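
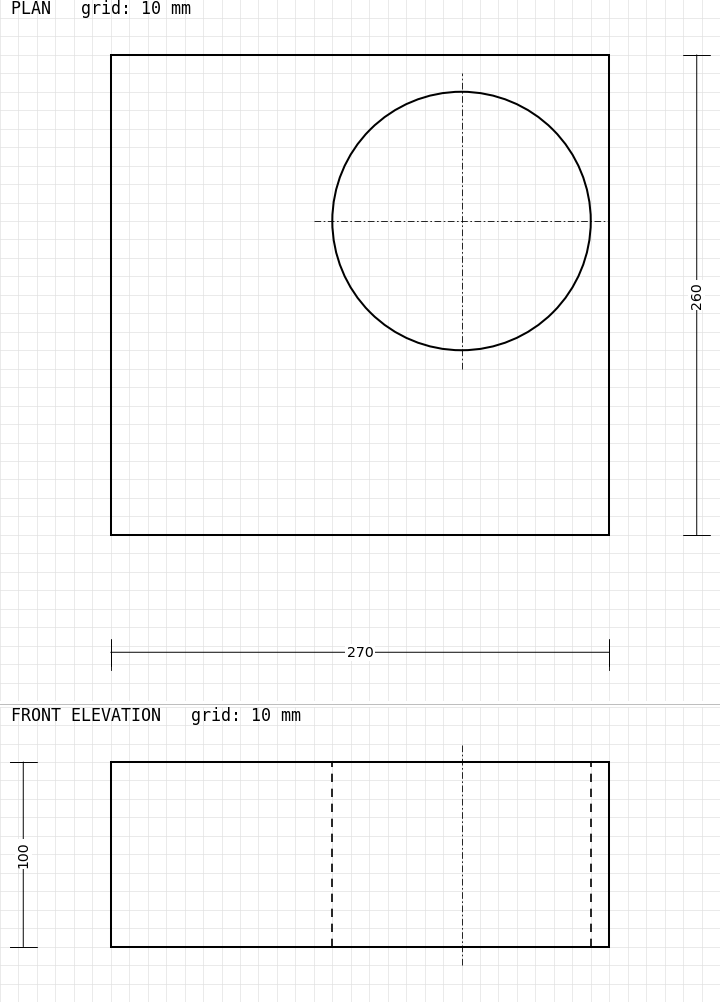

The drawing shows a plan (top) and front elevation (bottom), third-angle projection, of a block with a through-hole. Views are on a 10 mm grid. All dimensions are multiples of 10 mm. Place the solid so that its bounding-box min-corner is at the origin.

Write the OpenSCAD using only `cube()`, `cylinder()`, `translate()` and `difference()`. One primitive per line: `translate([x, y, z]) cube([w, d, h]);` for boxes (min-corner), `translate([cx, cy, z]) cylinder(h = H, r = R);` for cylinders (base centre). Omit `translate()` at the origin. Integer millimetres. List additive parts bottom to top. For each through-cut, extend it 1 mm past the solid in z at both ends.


difference() {
  cube([270, 260, 100]);
  translate([190, 170, -1]) cylinder(h = 102, r = 70);
}


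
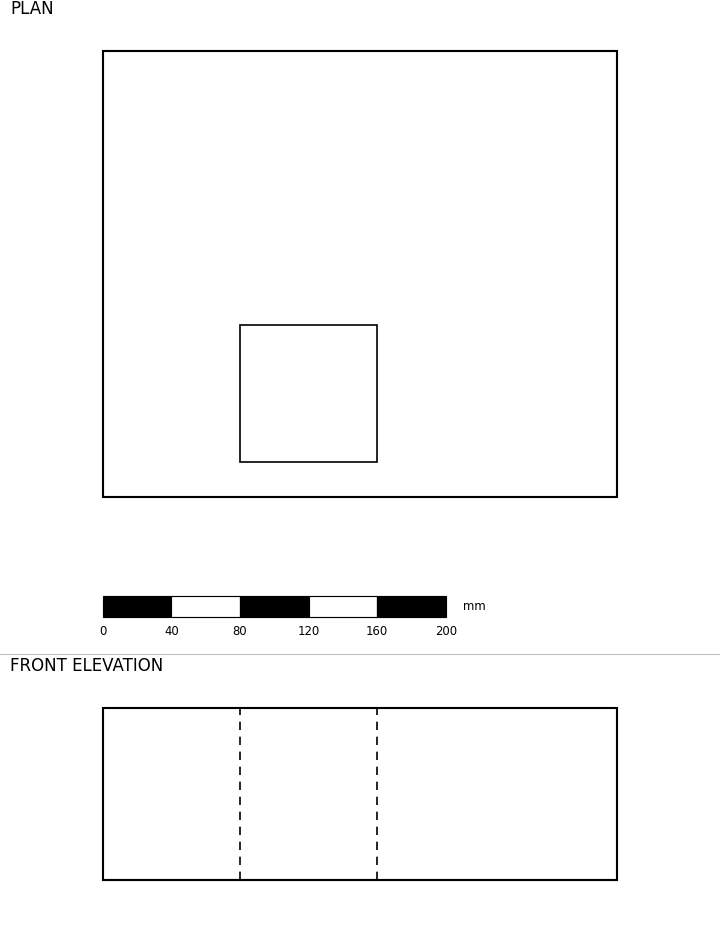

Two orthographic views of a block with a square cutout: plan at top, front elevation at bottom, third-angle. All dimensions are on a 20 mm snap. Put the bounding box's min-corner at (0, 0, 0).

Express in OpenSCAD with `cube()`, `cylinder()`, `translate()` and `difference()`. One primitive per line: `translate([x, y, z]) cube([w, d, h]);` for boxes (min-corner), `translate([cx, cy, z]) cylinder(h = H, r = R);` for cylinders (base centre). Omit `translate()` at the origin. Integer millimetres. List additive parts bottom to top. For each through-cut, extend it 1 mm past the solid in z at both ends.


difference() {
  cube([300, 260, 100]);
  translate([80, 20, -1]) cube([80, 80, 102]);
}


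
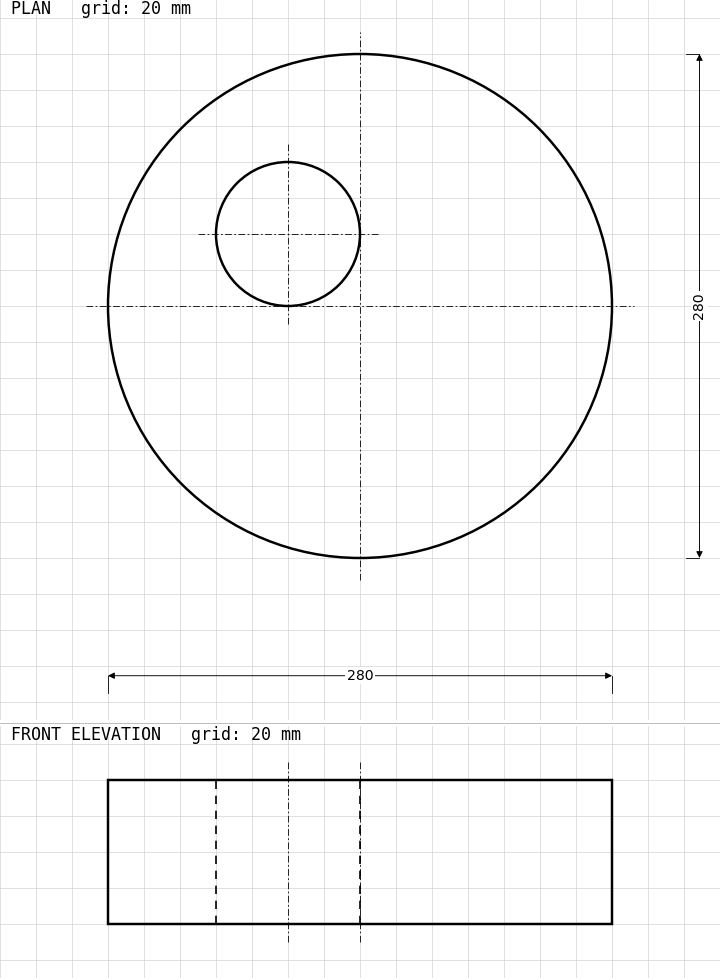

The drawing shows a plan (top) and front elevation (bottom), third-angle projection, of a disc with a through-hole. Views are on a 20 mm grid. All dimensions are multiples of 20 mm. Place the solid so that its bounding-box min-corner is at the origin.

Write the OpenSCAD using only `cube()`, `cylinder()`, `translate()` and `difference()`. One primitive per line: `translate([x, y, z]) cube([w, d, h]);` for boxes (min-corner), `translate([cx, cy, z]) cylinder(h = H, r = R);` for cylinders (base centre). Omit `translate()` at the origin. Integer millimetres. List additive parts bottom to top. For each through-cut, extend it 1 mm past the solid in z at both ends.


difference() {
  translate([140, 140, 0]) cylinder(h = 80, r = 140);
  translate([100, 180, -1]) cylinder(h = 82, r = 40);
}


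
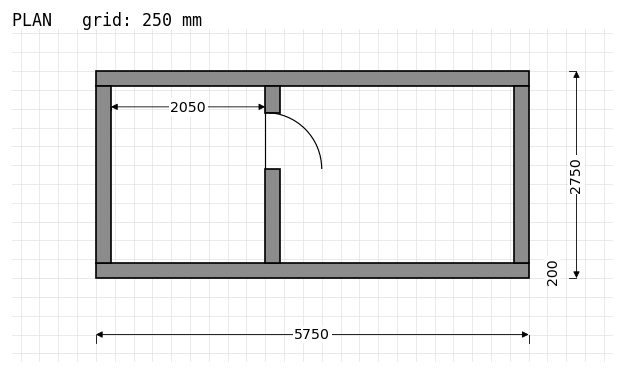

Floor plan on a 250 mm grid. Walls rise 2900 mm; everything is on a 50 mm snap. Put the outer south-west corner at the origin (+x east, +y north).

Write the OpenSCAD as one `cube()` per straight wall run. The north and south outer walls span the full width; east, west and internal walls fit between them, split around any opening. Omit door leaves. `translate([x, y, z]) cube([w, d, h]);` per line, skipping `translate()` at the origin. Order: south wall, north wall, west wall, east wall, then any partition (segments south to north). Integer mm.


cube([5750, 200, 2900]);
translate([0, 2550, 0]) cube([5750, 200, 2900]);
translate([0, 200, 0]) cube([200, 2350, 2900]);
translate([5550, 200, 0]) cube([200, 2350, 2900]);
translate([2250, 200, 0]) cube([200, 1250, 2900]);
translate([2250, 2200, 0]) cube([200, 350, 2900]);


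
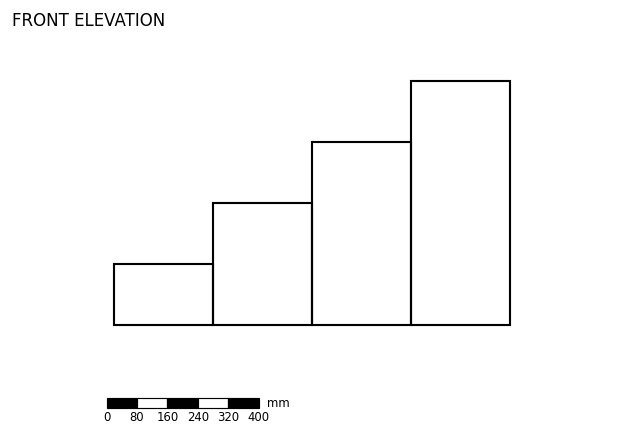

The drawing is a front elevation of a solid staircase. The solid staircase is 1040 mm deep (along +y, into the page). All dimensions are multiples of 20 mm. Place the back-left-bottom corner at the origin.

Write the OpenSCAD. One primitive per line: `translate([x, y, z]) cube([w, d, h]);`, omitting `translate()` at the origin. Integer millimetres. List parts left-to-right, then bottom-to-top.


cube([260, 1040, 160]);
translate([260, 0, 0]) cube([260, 1040, 320]);
translate([520, 0, 0]) cube([260, 1040, 480]);
translate([780, 0, 0]) cube([260, 1040, 640]);


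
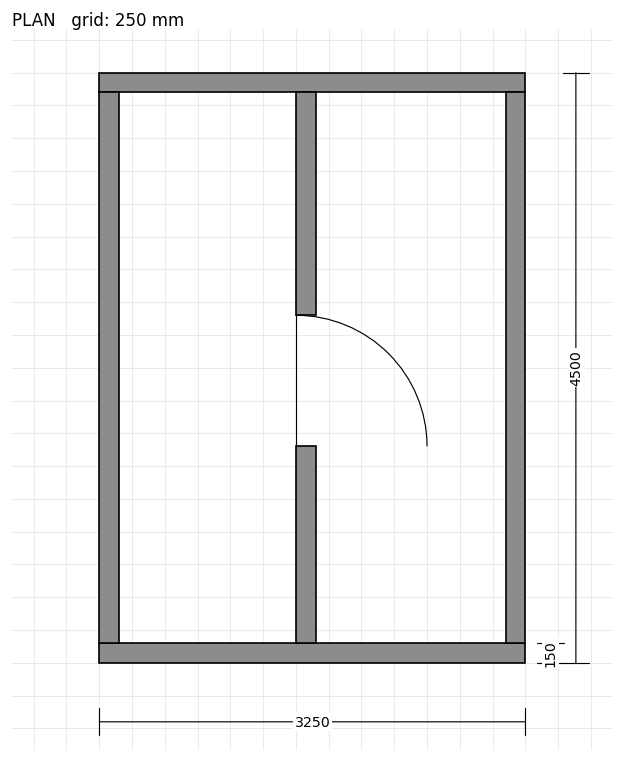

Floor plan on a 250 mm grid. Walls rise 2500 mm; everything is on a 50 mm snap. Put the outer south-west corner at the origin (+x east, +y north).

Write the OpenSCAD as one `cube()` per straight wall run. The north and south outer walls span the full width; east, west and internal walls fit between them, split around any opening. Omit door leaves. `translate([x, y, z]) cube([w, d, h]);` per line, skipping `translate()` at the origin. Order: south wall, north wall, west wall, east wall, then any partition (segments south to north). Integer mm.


cube([3250, 150, 2500]);
translate([0, 4350, 0]) cube([3250, 150, 2500]);
translate([0, 150, 0]) cube([150, 4200, 2500]);
translate([3100, 150, 0]) cube([150, 4200, 2500]);
translate([1500, 150, 0]) cube([150, 1500, 2500]);
translate([1500, 2650, 0]) cube([150, 1700, 2500]);


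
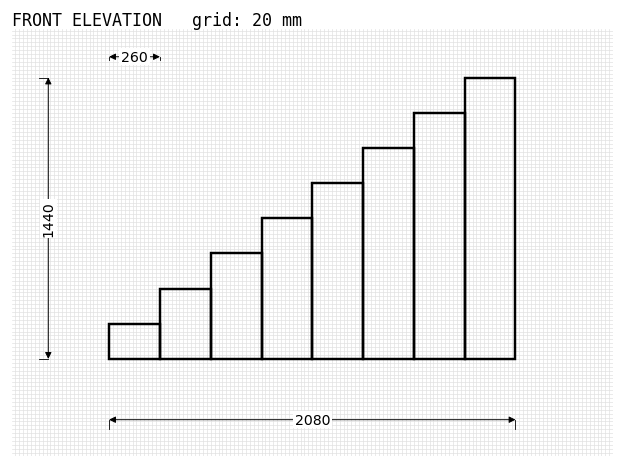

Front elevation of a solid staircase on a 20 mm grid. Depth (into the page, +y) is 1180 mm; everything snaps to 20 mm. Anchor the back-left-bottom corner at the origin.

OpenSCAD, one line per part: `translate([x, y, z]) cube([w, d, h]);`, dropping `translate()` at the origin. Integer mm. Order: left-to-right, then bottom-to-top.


cube([260, 1180, 180]);
translate([260, 0, 0]) cube([260, 1180, 360]);
translate([520, 0, 0]) cube([260, 1180, 540]);
translate([780, 0, 0]) cube([260, 1180, 720]);
translate([1040, 0, 0]) cube([260, 1180, 900]);
translate([1300, 0, 0]) cube([260, 1180, 1080]);
translate([1560, 0, 0]) cube([260, 1180, 1260]);
translate([1820, 0, 0]) cube([260, 1180, 1440]);


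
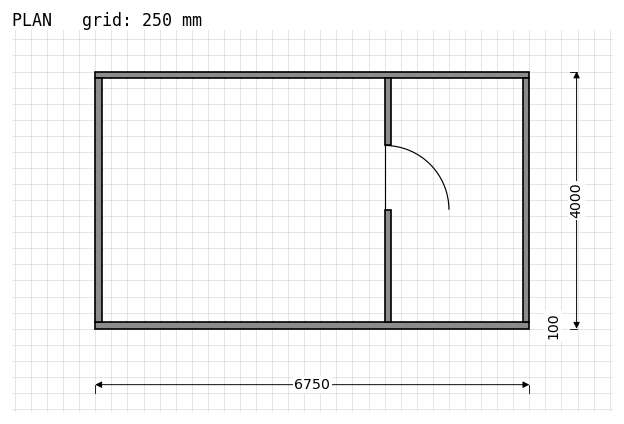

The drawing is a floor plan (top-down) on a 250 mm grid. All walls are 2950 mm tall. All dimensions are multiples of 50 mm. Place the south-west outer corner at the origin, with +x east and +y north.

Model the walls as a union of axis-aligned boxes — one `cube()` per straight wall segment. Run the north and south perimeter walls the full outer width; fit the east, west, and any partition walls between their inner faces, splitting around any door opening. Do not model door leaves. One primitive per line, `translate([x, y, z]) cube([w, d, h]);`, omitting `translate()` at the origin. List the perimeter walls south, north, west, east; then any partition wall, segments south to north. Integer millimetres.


cube([6750, 100, 2950]);
translate([0, 3900, 0]) cube([6750, 100, 2950]);
translate([0, 100, 0]) cube([100, 3800, 2950]);
translate([6650, 100, 0]) cube([100, 3800, 2950]);
translate([4500, 100, 0]) cube([100, 1750, 2950]);
translate([4500, 2850, 0]) cube([100, 1050, 2950]);


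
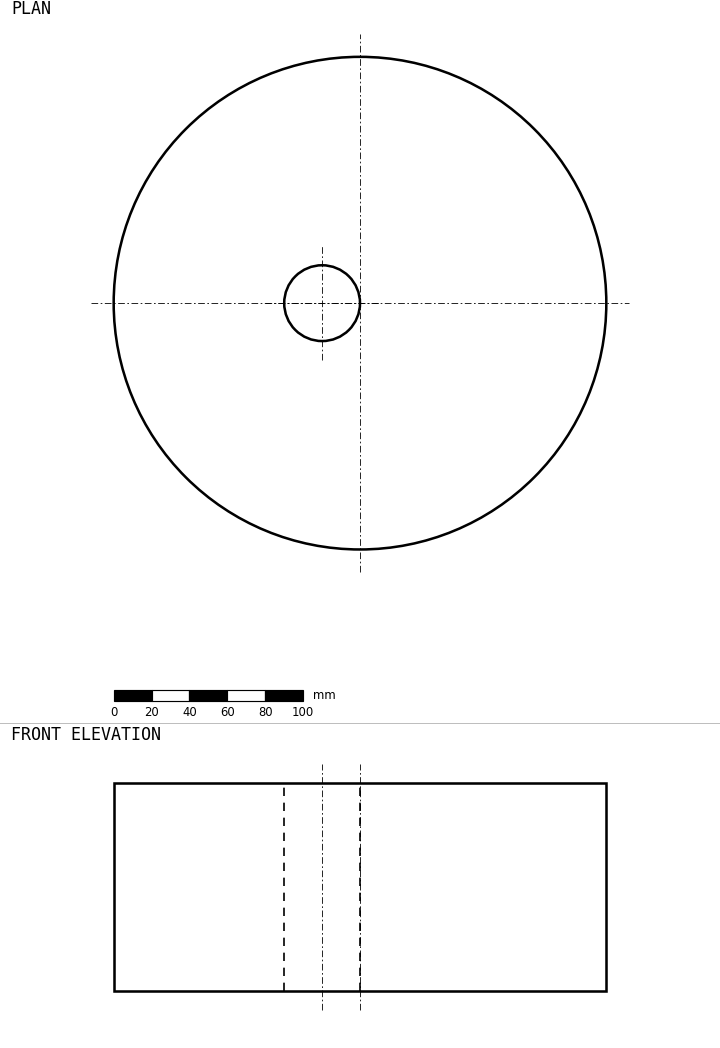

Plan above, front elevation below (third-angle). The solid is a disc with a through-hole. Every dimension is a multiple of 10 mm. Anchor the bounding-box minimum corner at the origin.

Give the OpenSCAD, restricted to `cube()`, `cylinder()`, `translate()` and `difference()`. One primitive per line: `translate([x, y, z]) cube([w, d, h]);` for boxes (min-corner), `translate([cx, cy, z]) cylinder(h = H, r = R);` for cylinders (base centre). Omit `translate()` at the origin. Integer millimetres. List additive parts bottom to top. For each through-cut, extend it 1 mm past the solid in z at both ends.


difference() {
  translate([130, 130, 0]) cylinder(h = 110, r = 130);
  translate([110, 130, -1]) cylinder(h = 112, r = 20);
}


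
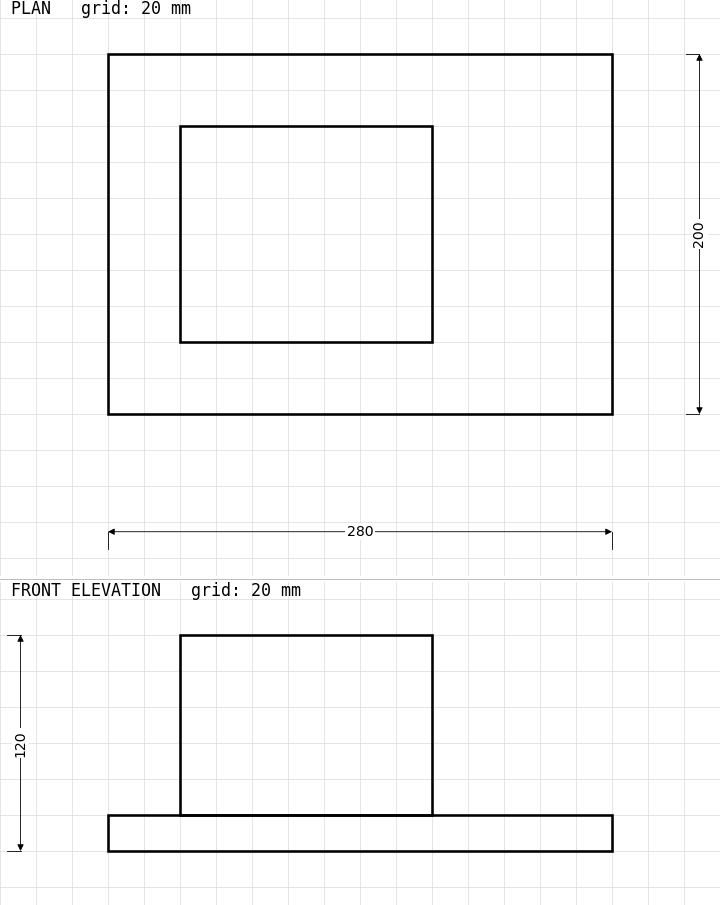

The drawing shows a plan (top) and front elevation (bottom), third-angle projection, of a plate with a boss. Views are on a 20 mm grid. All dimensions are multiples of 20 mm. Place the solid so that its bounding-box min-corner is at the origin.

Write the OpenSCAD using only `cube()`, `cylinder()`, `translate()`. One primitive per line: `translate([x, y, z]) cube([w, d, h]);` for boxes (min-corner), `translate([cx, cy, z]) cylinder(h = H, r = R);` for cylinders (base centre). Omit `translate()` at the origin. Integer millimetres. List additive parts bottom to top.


cube([280, 200, 20]);
translate([40, 40, 20]) cube([140, 120, 100]);


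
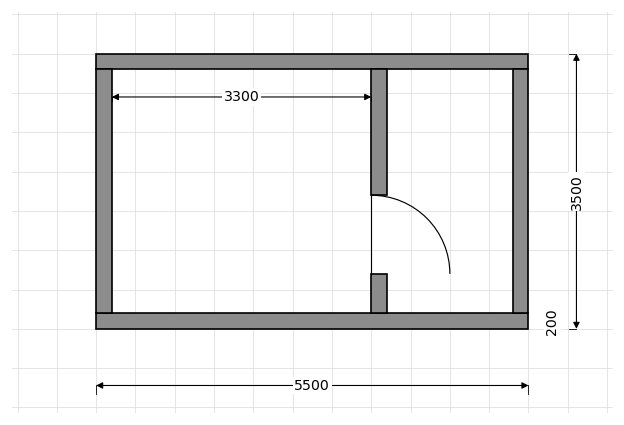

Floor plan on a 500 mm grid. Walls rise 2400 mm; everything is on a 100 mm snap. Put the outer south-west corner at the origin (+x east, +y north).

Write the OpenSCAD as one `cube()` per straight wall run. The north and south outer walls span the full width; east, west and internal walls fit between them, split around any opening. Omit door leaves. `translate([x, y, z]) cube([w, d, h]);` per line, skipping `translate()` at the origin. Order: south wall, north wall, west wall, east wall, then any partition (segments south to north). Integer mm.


cube([5500, 200, 2400]);
translate([0, 3300, 0]) cube([5500, 200, 2400]);
translate([0, 200, 0]) cube([200, 3100, 2400]);
translate([5300, 200, 0]) cube([200, 3100, 2400]);
translate([3500, 200, 0]) cube([200, 500, 2400]);
translate([3500, 1700, 0]) cube([200, 1600, 2400]);


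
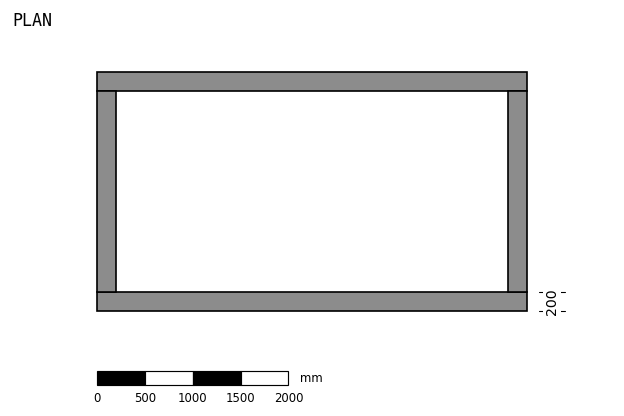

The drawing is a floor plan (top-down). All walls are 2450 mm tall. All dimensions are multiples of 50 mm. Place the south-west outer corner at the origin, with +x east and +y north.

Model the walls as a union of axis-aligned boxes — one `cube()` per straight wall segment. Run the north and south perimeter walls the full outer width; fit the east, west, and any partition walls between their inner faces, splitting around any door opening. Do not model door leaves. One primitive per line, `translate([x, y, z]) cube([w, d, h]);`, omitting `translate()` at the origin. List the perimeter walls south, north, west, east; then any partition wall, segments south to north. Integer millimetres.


cube([4500, 200, 2450]);
translate([0, 2300, 0]) cube([4500, 200, 2450]);
translate([0, 200, 0]) cube([200, 2100, 2450]);
translate([4300, 200, 0]) cube([200, 2100, 2450]);


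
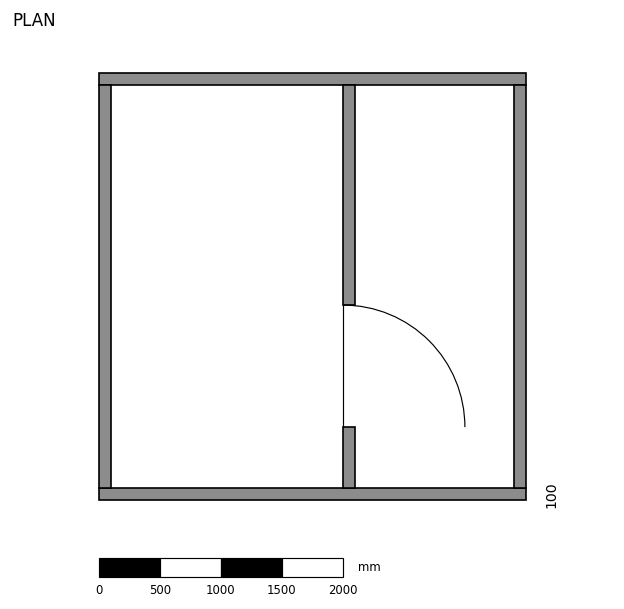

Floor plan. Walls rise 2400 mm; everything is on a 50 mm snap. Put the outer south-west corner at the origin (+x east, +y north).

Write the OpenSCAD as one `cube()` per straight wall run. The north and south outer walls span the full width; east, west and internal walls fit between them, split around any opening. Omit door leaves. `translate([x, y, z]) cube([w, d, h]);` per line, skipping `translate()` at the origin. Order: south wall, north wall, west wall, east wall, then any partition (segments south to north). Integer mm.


cube([3500, 100, 2400]);
translate([0, 3400, 0]) cube([3500, 100, 2400]);
translate([0, 100, 0]) cube([100, 3300, 2400]);
translate([3400, 100, 0]) cube([100, 3300, 2400]);
translate([2000, 100, 0]) cube([100, 500, 2400]);
translate([2000, 1600, 0]) cube([100, 1800, 2400]);


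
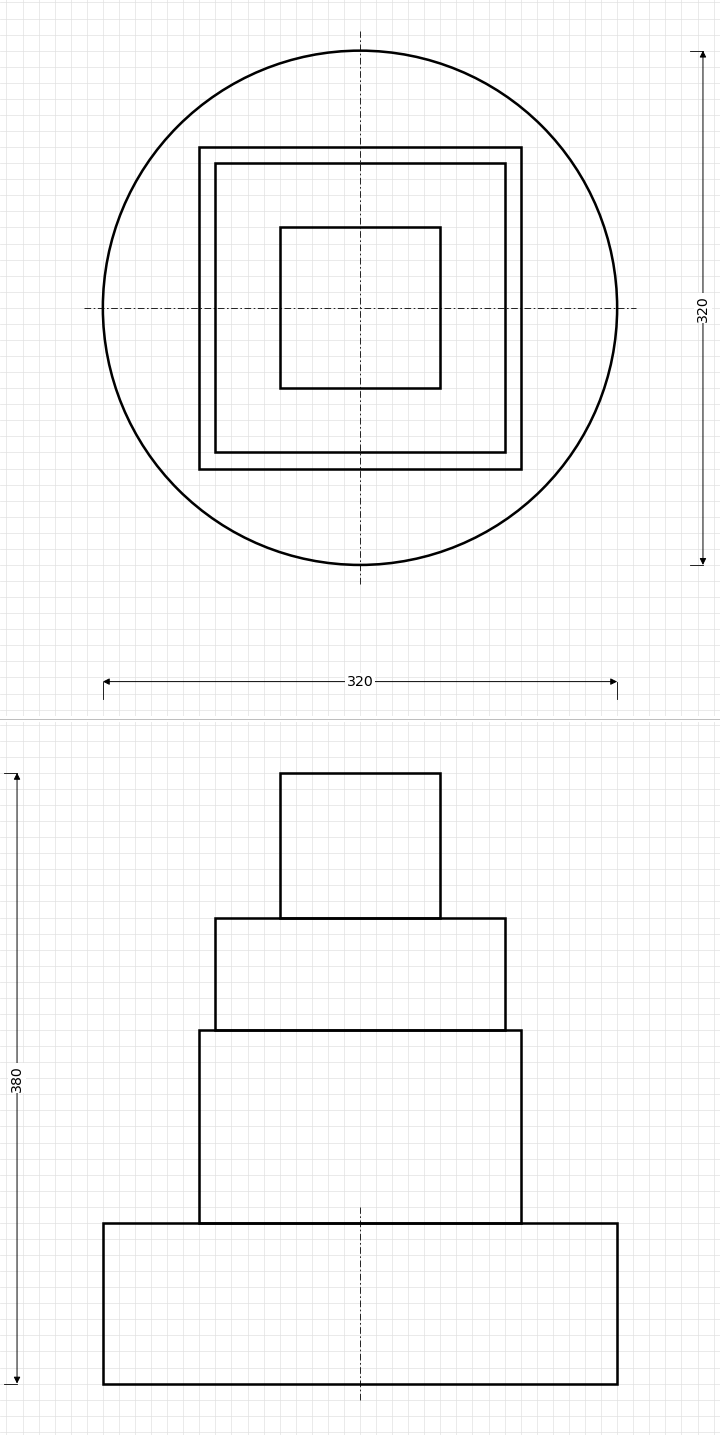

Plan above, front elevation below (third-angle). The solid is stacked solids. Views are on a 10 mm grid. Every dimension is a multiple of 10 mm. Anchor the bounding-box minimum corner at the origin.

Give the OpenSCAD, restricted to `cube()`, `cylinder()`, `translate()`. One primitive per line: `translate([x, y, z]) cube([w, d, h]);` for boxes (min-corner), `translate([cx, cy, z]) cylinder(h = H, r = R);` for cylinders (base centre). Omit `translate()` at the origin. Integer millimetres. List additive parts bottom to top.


translate([160, 160, 0]) cylinder(h = 100, r = 160);
translate([60, 60, 100]) cube([200, 200, 120]);
translate([70, 70, 220]) cube([180, 180, 70]);
translate([110, 110, 290]) cube([100, 100, 90]);


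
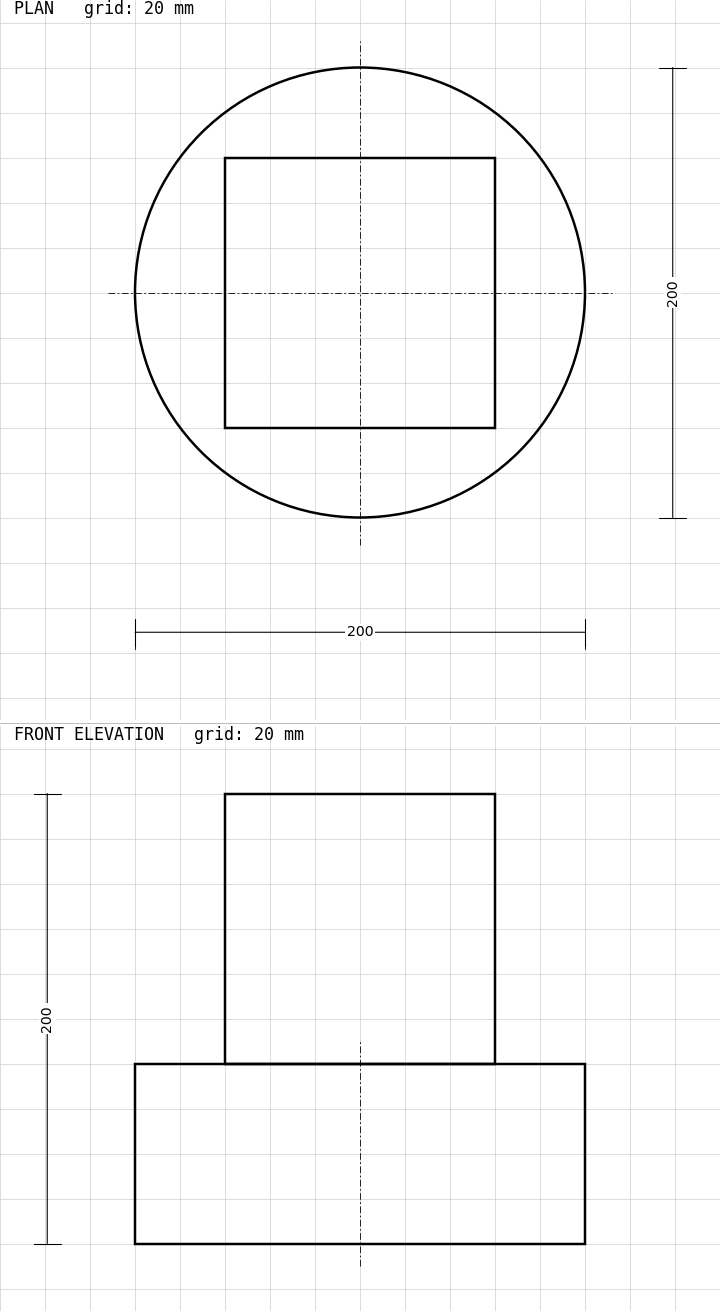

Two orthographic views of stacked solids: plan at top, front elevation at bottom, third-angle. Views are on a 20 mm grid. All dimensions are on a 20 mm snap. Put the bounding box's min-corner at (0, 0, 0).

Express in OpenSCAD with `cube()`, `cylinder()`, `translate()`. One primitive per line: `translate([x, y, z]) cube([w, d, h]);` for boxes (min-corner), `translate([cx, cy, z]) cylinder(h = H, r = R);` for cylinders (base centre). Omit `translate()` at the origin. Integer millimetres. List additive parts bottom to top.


translate([100, 100, 0]) cylinder(h = 80, r = 100);
translate([40, 40, 80]) cube([120, 120, 120]);


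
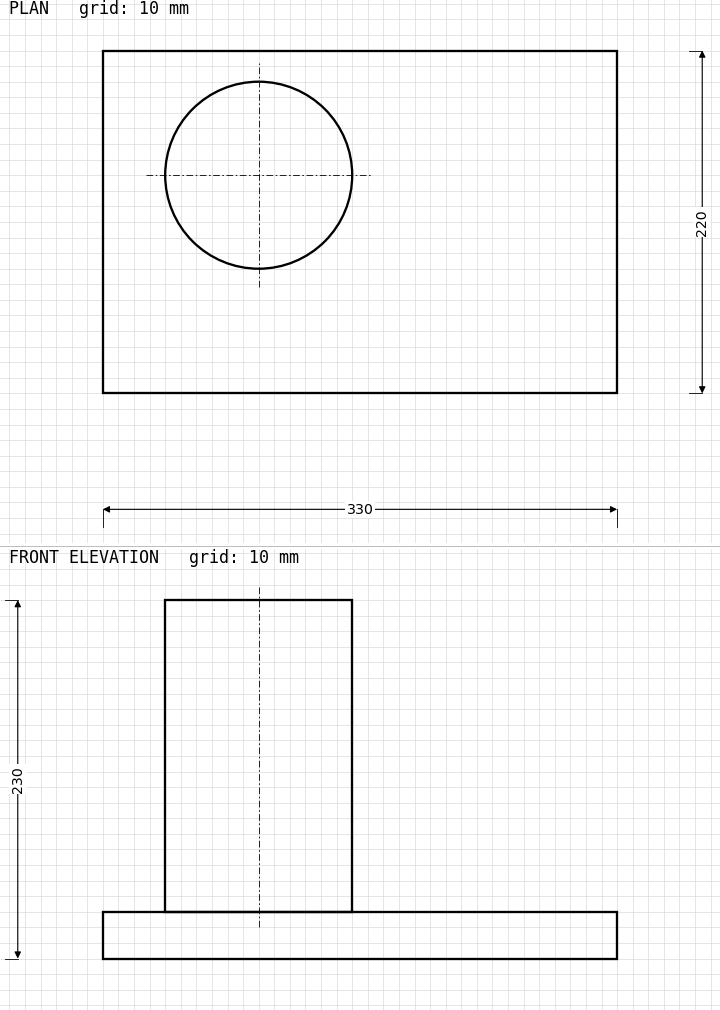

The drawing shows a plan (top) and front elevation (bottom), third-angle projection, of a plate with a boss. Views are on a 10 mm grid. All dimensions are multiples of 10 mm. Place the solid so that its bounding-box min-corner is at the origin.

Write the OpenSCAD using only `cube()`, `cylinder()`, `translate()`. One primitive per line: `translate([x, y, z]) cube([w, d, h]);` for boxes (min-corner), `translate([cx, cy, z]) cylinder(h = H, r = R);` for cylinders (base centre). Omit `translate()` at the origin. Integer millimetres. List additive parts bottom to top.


cube([330, 220, 30]);
translate([100, 140, 30]) cylinder(h = 200, r = 60);


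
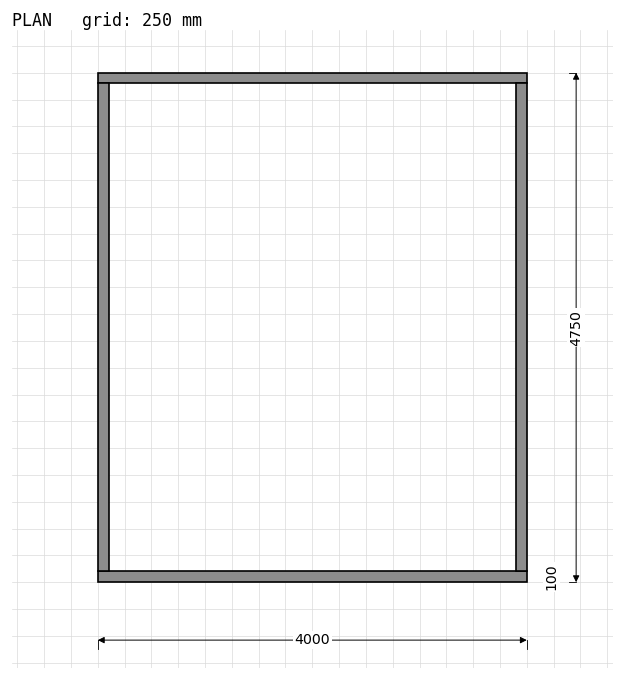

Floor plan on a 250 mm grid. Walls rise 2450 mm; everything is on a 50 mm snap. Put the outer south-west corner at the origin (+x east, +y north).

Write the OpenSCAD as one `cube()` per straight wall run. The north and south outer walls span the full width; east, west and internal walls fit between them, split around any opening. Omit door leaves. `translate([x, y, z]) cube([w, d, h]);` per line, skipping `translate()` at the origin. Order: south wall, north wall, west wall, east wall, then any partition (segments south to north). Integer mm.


cube([4000, 100, 2450]);
translate([0, 4650, 0]) cube([4000, 100, 2450]);
translate([0, 100, 0]) cube([100, 4550, 2450]);
translate([3900, 100, 0]) cube([100, 4550, 2450]);


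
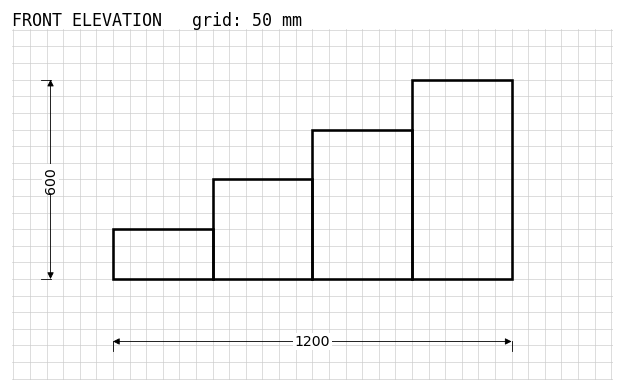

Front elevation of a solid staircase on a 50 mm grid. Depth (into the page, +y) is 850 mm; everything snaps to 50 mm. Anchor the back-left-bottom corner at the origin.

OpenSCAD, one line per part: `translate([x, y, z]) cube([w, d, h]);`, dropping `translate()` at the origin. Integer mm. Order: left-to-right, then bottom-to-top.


cube([300, 850, 150]);
translate([300, 0, 0]) cube([300, 850, 300]);
translate([600, 0, 0]) cube([300, 850, 450]);
translate([900, 0, 0]) cube([300, 850, 600]);


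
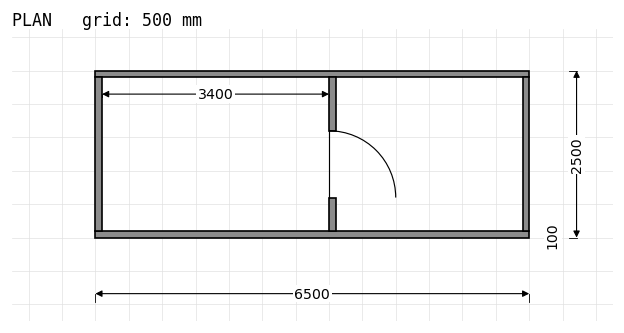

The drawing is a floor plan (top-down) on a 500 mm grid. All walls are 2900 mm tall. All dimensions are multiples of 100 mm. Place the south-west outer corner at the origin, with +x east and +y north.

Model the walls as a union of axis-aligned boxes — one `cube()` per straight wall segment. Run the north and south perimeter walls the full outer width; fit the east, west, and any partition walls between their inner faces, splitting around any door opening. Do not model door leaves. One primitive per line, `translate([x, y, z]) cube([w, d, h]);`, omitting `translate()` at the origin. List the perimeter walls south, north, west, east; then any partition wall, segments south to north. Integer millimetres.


cube([6500, 100, 2900]);
translate([0, 2400, 0]) cube([6500, 100, 2900]);
translate([0, 100, 0]) cube([100, 2300, 2900]);
translate([6400, 100, 0]) cube([100, 2300, 2900]);
translate([3500, 100, 0]) cube([100, 500, 2900]);
translate([3500, 1600, 0]) cube([100, 800, 2900]);


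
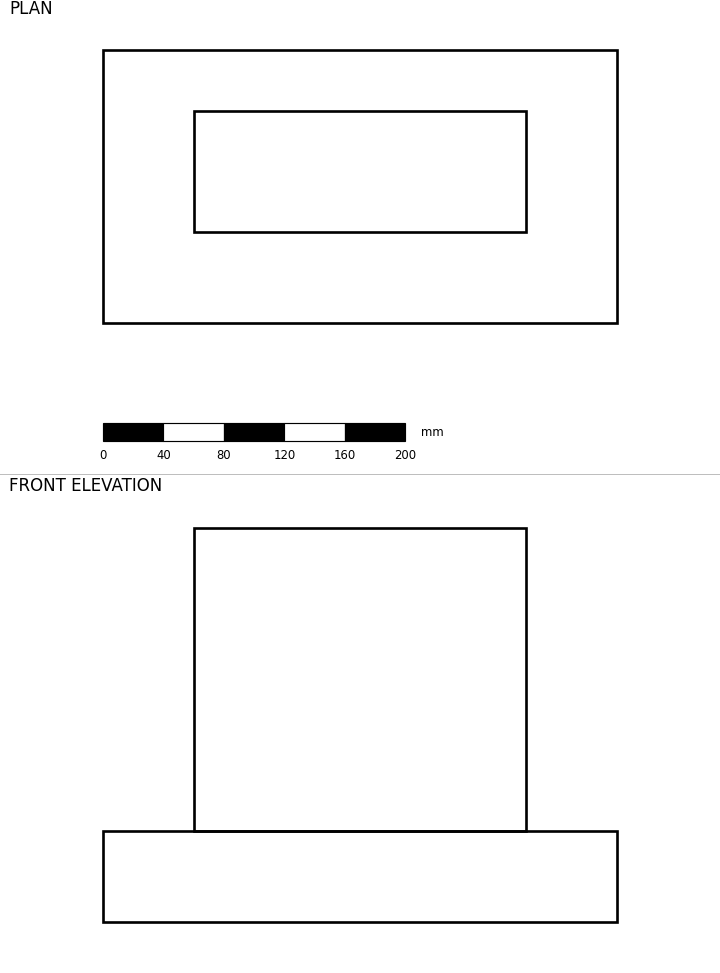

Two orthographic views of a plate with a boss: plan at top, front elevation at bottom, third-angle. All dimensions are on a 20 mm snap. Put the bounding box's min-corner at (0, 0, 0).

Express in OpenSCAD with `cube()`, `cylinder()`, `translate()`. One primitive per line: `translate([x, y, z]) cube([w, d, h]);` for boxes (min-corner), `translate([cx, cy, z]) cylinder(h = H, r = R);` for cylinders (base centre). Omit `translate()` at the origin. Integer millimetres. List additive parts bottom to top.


cube([340, 180, 60]);
translate([60, 60, 60]) cube([220, 80, 200]);


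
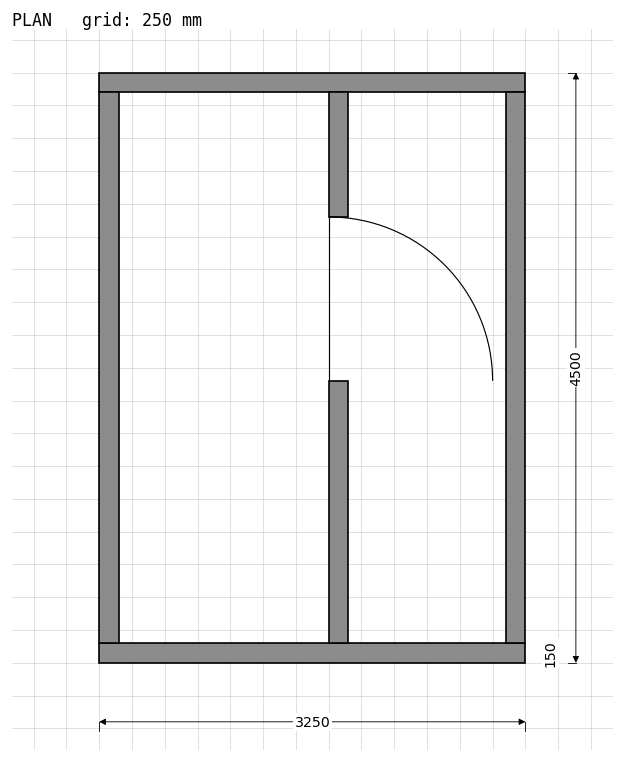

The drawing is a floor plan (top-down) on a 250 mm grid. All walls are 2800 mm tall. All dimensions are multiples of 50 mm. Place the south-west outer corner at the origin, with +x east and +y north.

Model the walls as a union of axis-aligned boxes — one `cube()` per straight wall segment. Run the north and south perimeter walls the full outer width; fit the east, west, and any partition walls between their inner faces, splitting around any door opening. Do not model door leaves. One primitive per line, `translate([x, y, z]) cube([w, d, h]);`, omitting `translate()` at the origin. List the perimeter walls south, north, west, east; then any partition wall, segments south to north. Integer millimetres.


cube([3250, 150, 2800]);
translate([0, 4350, 0]) cube([3250, 150, 2800]);
translate([0, 150, 0]) cube([150, 4200, 2800]);
translate([3100, 150, 0]) cube([150, 4200, 2800]);
translate([1750, 150, 0]) cube([150, 2000, 2800]);
translate([1750, 3400, 0]) cube([150, 950, 2800]);


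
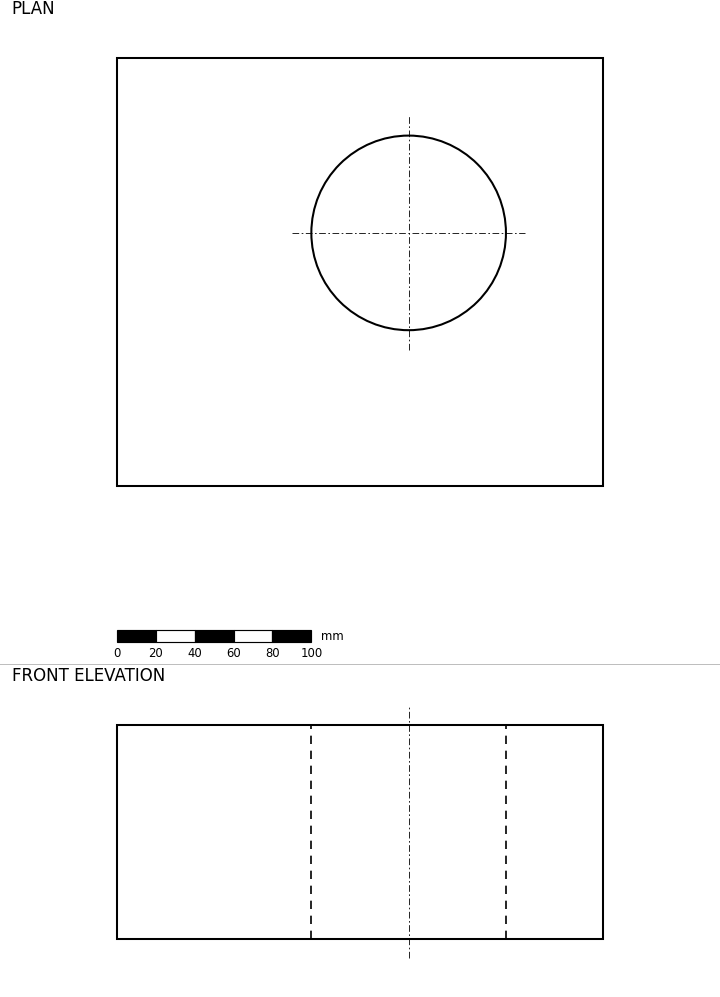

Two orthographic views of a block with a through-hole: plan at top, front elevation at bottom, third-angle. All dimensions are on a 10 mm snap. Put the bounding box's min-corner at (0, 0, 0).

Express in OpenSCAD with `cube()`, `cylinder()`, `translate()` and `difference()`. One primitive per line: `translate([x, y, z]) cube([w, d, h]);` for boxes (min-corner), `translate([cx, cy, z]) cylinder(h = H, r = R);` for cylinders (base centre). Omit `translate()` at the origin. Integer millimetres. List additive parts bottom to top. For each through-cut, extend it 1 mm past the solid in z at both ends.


difference() {
  cube([250, 220, 110]);
  translate([150, 130, -1]) cylinder(h = 112, r = 50);
}


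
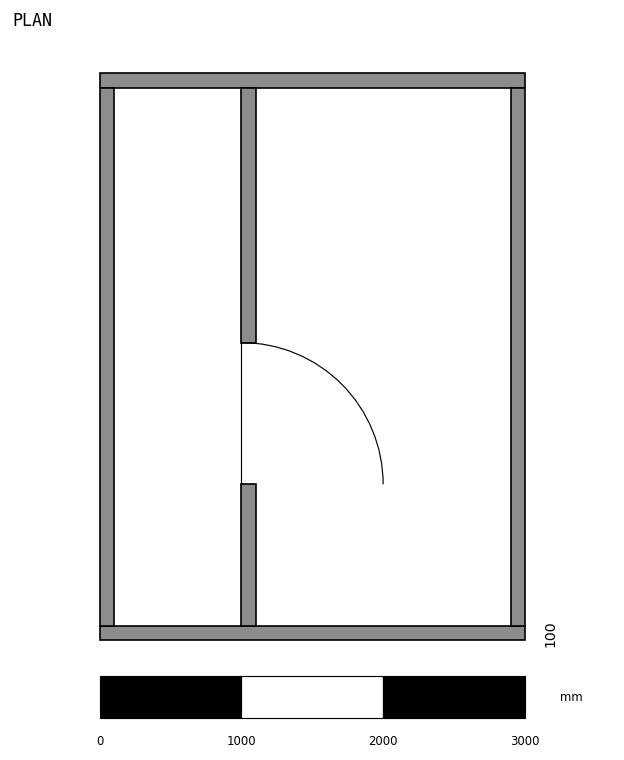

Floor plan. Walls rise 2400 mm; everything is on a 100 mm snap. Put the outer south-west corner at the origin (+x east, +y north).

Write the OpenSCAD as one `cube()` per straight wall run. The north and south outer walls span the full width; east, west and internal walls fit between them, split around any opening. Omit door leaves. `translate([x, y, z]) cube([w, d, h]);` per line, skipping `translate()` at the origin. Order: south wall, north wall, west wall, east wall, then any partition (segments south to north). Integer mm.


cube([3000, 100, 2400]);
translate([0, 3900, 0]) cube([3000, 100, 2400]);
translate([0, 100, 0]) cube([100, 3800, 2400]);
translate([2900, 100, 0]) cube([100, 3800, 2400]);
translate([1000, 100, 0]) cube([100, 1000, 2400]);
translate([1000, 2100, 0]) cube([100, 1800, 2400]);


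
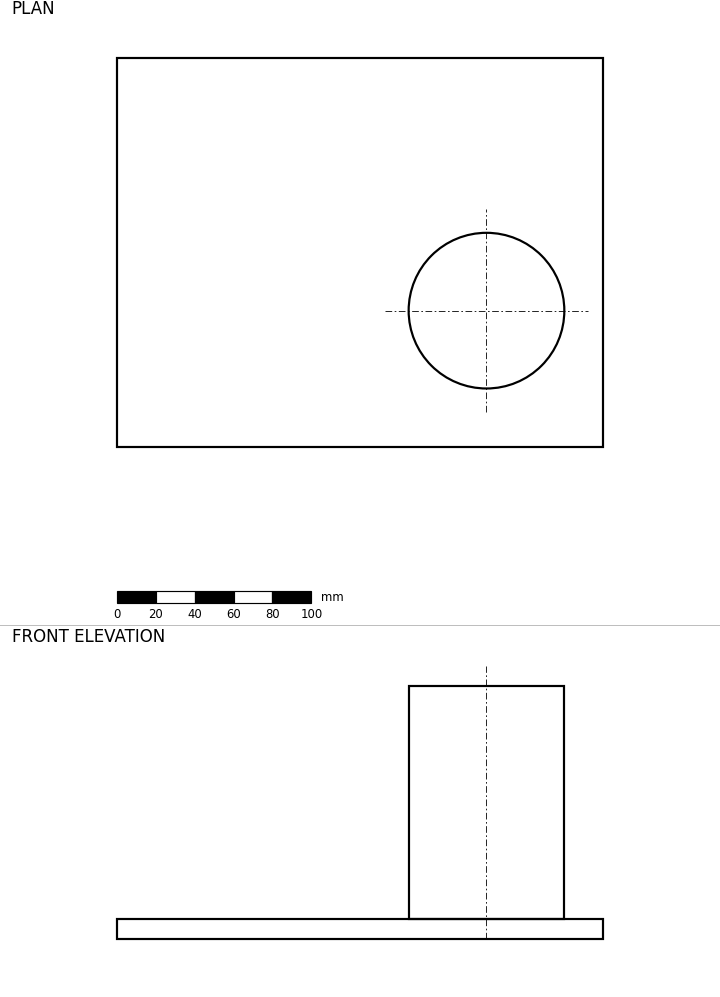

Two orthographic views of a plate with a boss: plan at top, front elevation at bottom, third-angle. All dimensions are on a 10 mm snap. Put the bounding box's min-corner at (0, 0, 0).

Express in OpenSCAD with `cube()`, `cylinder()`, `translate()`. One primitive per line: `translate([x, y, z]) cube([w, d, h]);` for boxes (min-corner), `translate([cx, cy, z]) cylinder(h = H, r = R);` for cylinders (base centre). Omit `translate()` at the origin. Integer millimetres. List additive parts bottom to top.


cube([250, 200, 10]);
translate([190, 70, 10]) cylinder(h = 120, r = 40);


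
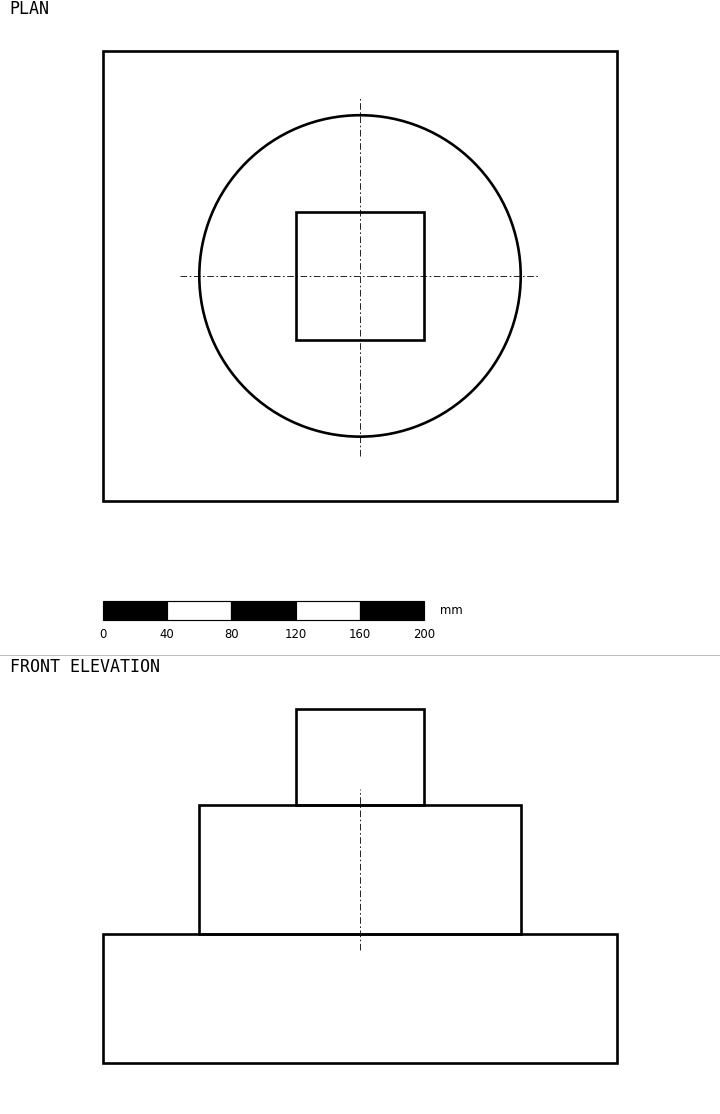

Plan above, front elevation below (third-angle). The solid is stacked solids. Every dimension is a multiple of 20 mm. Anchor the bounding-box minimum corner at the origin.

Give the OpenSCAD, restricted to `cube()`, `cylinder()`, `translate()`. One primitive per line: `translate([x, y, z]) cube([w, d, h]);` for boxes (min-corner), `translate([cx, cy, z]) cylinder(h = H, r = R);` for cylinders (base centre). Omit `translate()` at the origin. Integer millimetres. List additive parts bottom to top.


cube([320, 280, 80]);
translate([160, 140, 80]) cylinder(h = 80, r = 100);
translate([120, 100, 160]) cube([80, 80, 60]);


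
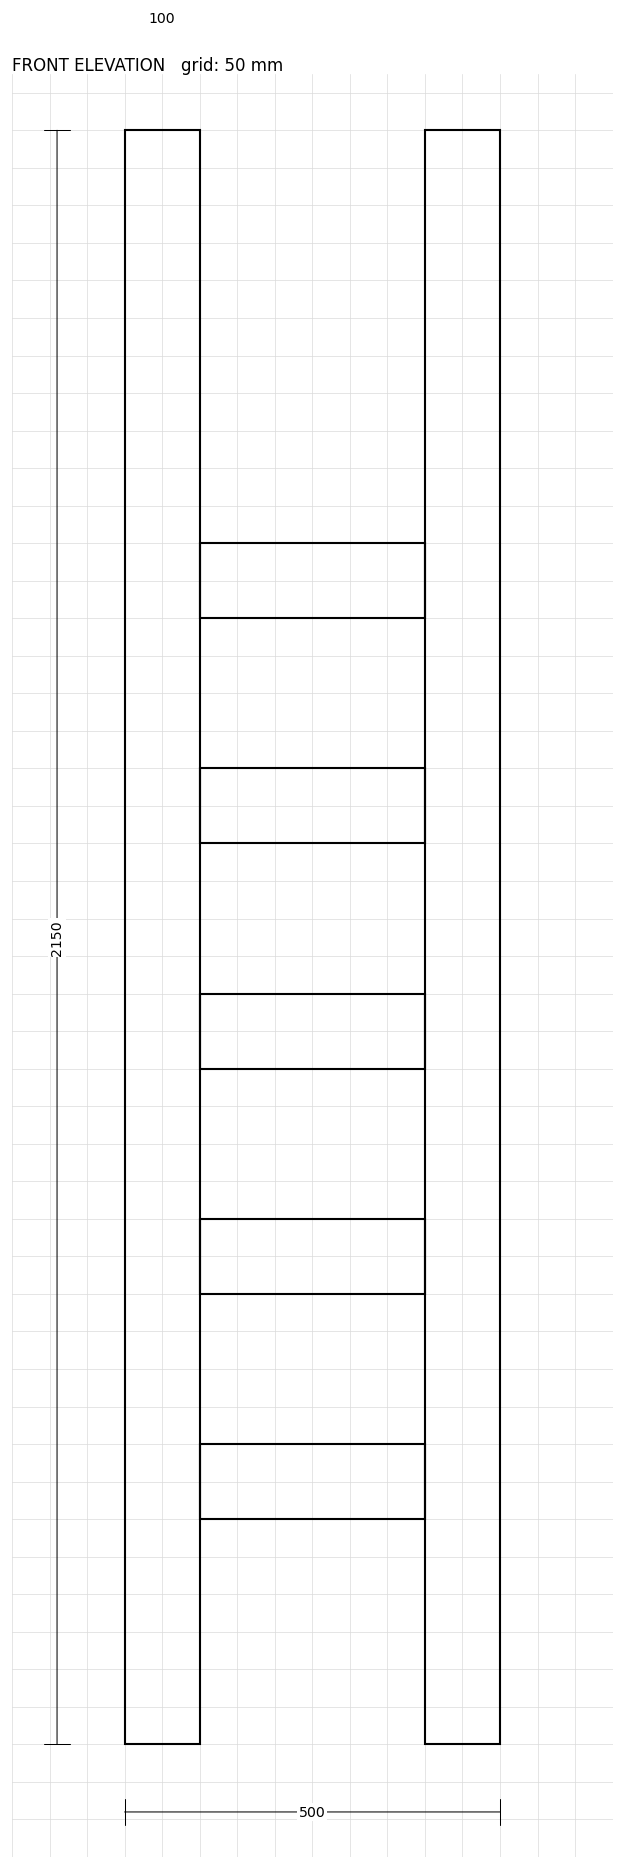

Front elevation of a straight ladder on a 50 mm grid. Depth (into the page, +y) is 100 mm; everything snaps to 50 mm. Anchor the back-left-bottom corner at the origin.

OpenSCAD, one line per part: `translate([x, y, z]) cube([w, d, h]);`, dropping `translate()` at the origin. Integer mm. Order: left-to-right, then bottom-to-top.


cube([100, 100, 2150]);
translate([100, 0, 300]) cube([300, 100, 100]);
translate([100, 0, 600]) cube([300, 100, 100]);
translate([100, 0, 900]) cube([300, 100, 100]);
translate([100, 0, 1200]) cube([300, 100, 100]);
translate([100, 0, 1500]) cube([300, 100, 100]);
translate([400, 0, 0]) cube([100, 100, 2150]);


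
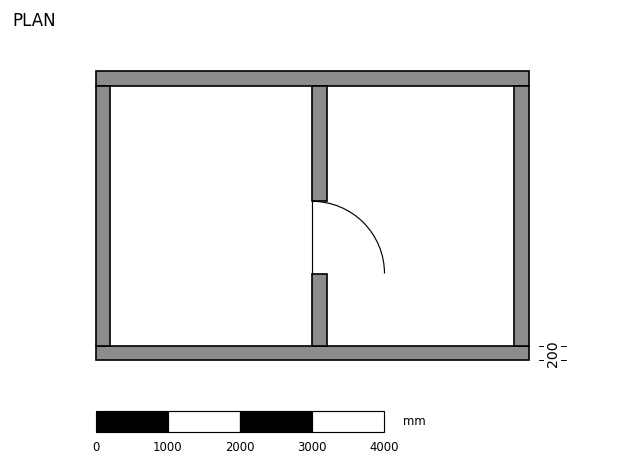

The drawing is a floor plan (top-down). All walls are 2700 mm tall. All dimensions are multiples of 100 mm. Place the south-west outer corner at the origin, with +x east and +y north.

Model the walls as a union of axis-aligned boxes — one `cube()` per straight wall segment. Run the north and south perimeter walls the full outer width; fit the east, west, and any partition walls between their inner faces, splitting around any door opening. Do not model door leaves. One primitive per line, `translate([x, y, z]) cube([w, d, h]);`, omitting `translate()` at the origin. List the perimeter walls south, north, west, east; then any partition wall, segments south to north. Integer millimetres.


cube([6000, 200, 2700]);
translate([0, 3800, 0]) cube([6000, 200, 2700]);
translate([0, 200, 0]) cube([200, 3600, 2700]);
translate([5800, 200, 0]) cube([200, 3600, 2700]);
translate([3000, 200, 0]) cube([200, 1000, 2700]);
translate([3000, 2200, 0]) cube([200, 1600, 2700]);


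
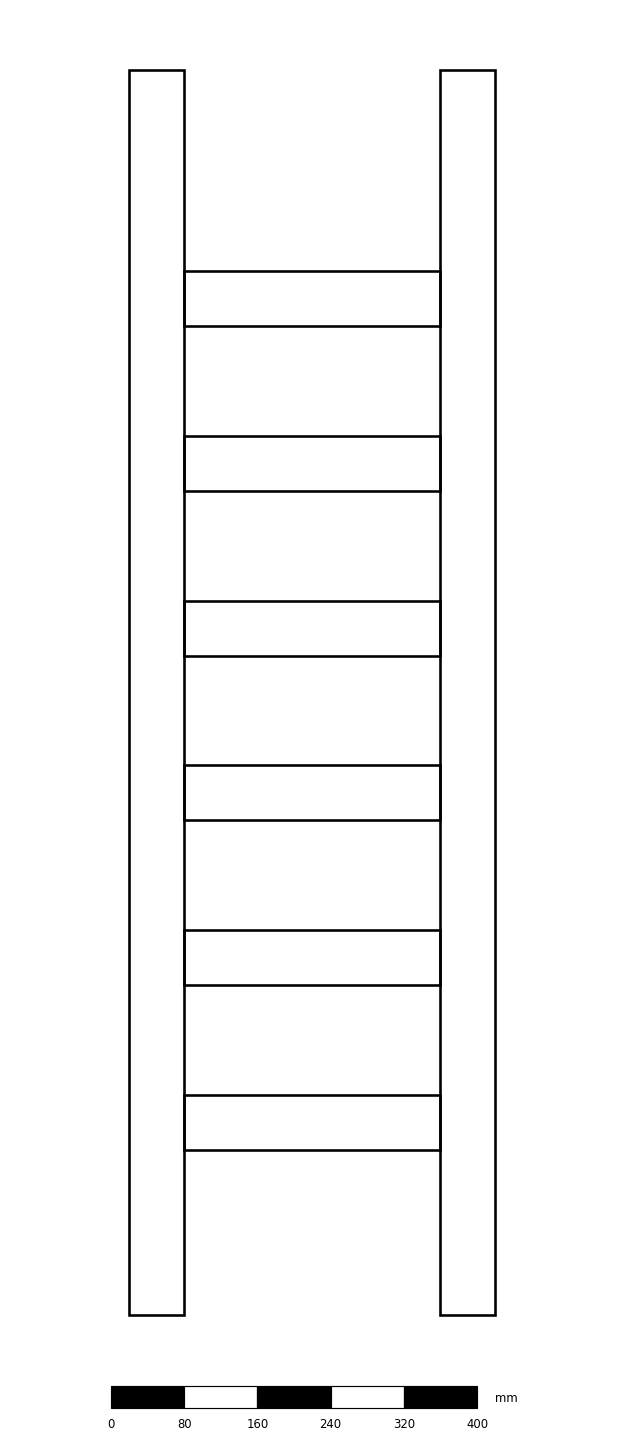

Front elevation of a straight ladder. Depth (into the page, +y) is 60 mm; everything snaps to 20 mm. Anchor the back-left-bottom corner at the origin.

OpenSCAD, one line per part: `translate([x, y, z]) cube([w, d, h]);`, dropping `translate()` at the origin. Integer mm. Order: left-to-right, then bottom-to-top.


cube([60, 60, 1360]);
translate([60, 0, 180]) cube([280, 60, 60]);
translate([60, 0, 360]) cube([280, 60, 60]);
translate([60, 0, 540]) cube([280, 60, 60]);
translate([60, 0, 720]) cube([280, 60, 60]);
translate([60, 0, 900]) cube([280, 60, 60]);
translate([60, 0, 1080]) cube([280, 60, 60]);
translate([340, 0, 0]) cube([60, 60, 1360]);


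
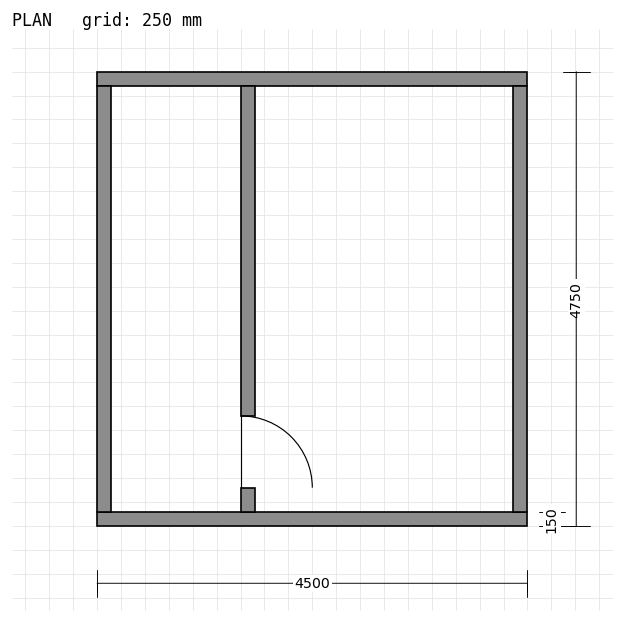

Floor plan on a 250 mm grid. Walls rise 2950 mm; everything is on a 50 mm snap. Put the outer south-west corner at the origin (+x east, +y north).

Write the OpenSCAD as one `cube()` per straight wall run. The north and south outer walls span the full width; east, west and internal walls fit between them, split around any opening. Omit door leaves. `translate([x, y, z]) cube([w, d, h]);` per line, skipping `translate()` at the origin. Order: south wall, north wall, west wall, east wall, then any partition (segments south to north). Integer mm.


cube([4500, 150, 2950]);
translate([0, 4600, 0]) cube([4500, 150, 2950]);
translate([0, 150, 0]) cube([150, 4450, 2950]);
translate([4350, 150, 0]) cube([150, 4450, 2950]);
translate([1500, 150, 0]) cube([150, 250, 2950]);
translate([1500, 1150, 0]) cube([150, 3450, 2950]);


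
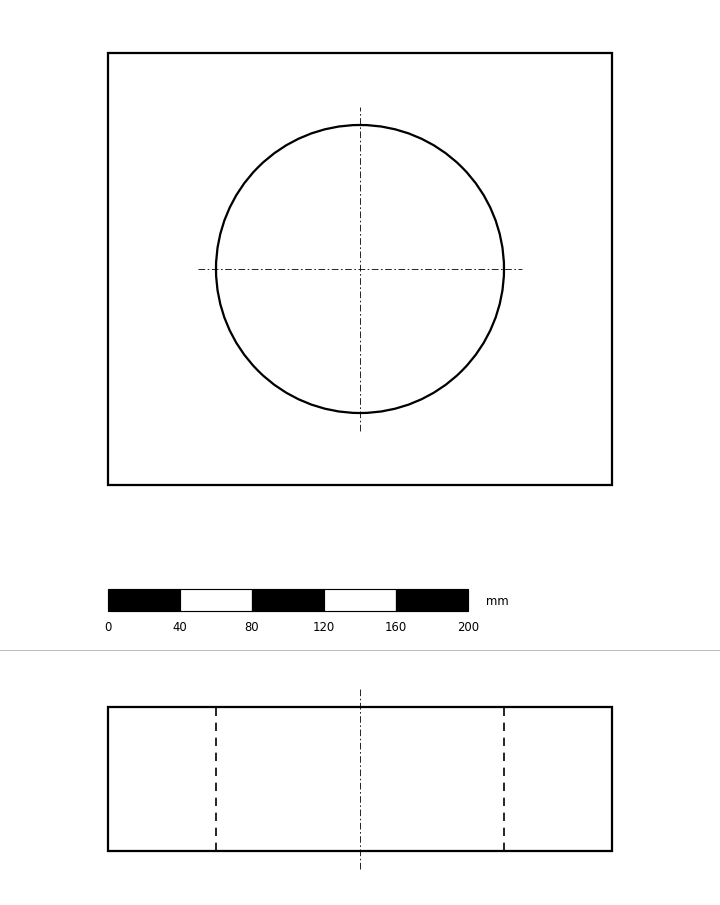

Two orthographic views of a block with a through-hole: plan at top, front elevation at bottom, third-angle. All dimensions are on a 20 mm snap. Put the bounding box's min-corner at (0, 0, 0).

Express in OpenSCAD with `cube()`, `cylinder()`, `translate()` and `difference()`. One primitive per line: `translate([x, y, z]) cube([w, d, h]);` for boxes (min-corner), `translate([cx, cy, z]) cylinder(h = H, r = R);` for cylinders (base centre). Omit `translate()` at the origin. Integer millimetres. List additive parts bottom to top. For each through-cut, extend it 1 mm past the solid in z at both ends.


difference() {
  cube([280, 240, 80]);
  translate([140, 120, -1]) cylinder(h = 82, r = 80);
}


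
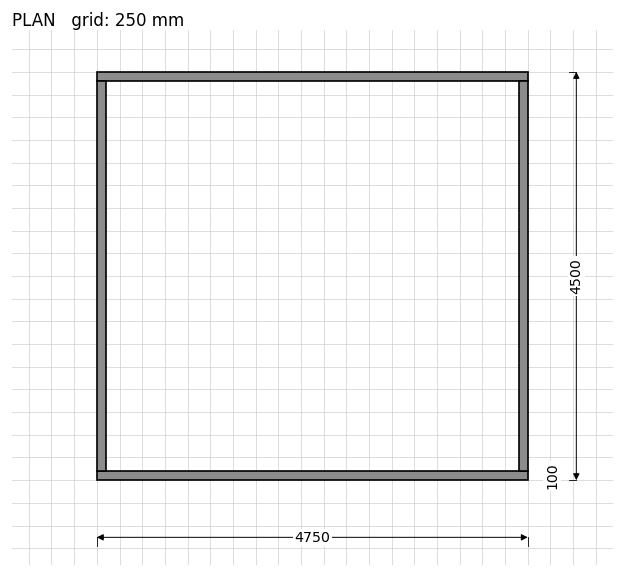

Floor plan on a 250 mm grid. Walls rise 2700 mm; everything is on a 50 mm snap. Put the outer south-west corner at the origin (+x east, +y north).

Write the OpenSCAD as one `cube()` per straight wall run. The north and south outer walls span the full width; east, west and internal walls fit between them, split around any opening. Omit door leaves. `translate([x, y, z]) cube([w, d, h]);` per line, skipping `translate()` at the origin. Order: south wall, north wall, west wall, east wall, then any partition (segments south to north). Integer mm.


cube([4750, 100, 2700]);
translate([0, 4400, 0]) cube([4750, 100, 2700]);
translate([0, 100, 0]) cube([100, 4300, 2700]);
translate([4650, 100, 0]) cube([100, 4300, 2700]);


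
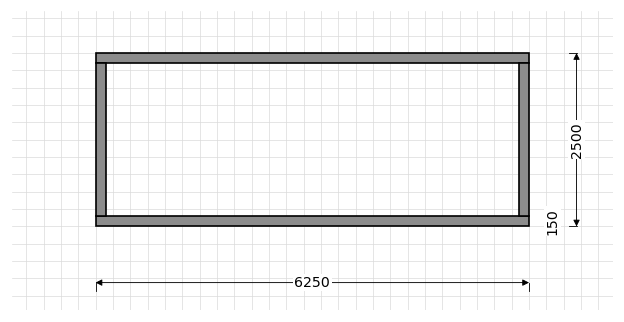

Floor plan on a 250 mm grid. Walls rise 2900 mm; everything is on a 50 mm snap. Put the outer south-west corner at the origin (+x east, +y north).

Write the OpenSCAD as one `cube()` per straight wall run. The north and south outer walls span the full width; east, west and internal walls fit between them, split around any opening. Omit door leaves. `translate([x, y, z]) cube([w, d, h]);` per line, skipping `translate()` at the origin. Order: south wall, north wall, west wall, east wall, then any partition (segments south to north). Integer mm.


cube([6250, 150, 2900]);
translate([0, 2350, 0]) cube([6250, 150, 2900]);
translate([0, 150, 0]) cube([150, 2200, 2900]);
translate([6100, 150, 0]) cube([150, 2200, 2900]);


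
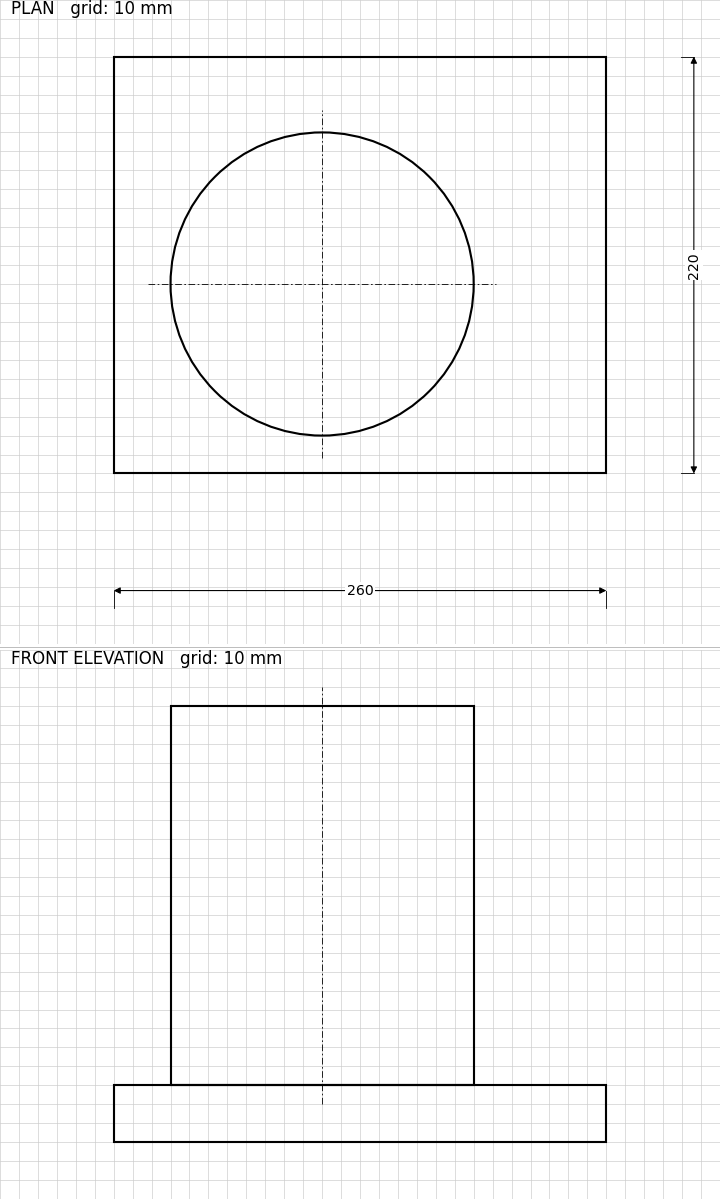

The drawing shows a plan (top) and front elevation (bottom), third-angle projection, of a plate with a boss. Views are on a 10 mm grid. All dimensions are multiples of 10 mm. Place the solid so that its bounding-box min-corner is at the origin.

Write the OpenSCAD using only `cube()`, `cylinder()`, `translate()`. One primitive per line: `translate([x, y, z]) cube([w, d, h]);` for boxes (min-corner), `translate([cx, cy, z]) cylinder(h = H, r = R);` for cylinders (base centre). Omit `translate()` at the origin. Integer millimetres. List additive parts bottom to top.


cube([260, 220, 30]);
translate([110, 100, 30]) cylinder(h = 200, r = 80);


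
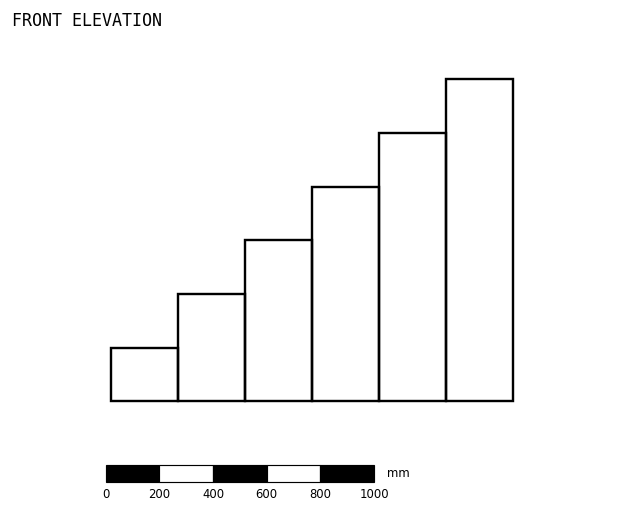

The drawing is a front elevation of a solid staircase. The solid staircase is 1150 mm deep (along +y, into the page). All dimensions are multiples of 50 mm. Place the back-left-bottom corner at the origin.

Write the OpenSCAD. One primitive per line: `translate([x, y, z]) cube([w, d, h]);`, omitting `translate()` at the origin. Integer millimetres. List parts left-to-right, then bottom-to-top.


cube([250, 1150, 200]);
translate([250, 0, 0]) cube([250, 1150, 400]);
translate([500, 0, 0]) cube([250, 1150, 600]);
translate([750, 0, 0]) cube([250, 1150, 800]);
translate([1000, 0, 0]) cube([250, 1150, 1000]);
translate([1250, 0, 0]) cube([250, 1150, 1200]);


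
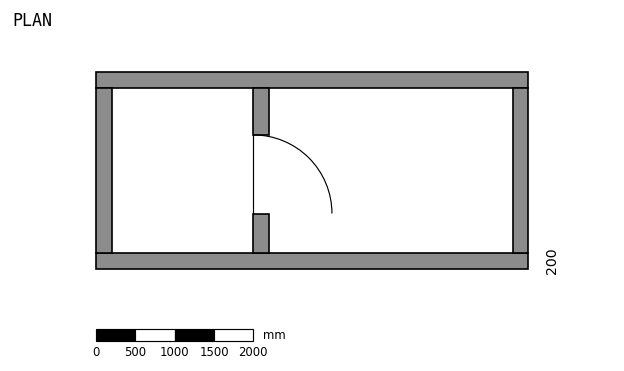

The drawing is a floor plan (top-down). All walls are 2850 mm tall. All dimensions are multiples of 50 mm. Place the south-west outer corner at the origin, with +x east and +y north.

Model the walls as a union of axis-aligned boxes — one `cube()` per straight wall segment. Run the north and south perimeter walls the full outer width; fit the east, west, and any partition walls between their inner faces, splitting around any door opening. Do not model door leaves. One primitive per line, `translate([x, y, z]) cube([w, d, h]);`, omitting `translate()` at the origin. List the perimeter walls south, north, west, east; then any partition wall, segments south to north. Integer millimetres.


cube([5500, 200, 2850]);
translate([0, 2300, 0]) cube([5500, 200, 2850]);
translate([0, 200, 0]) cube([200, 2100, 2850]);
translate([5300, 200, 0]) cube([200, 2100, 2850]);
translate([2000, 200, 0]) cube([200, 500, 2850]);
translate([2000, 1700, 0]) cube([200, 600, 2850]);


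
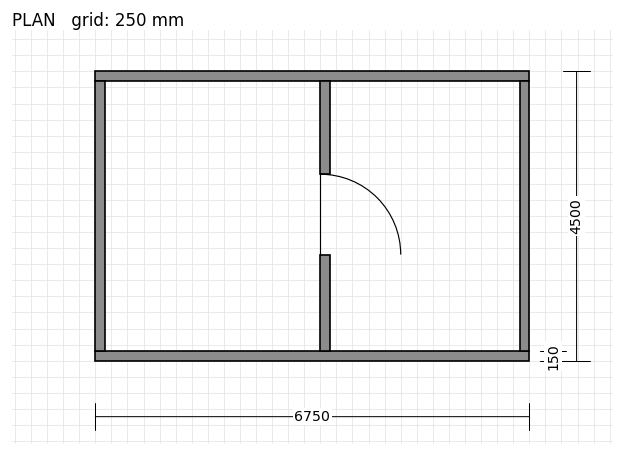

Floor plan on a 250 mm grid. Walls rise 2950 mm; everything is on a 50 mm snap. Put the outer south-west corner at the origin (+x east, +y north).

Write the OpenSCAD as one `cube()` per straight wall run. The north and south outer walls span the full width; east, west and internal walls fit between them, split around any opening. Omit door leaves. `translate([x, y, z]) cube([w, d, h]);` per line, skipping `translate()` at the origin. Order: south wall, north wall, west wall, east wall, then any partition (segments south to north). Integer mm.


cube([6750, 150, 2950]);
translate([0, 4350, 0]) cube([6750, 150, 2950]);
translate([0, 150, 0]) cube([150, 4200, 2950]);
translate([6600, 150, 0]) cube([150, 4200, 2950]);
translate([3500, 150, 0]) cube([150, 1500, 2950]);
translate([3500, 2900, 0]) cube([150, 1450, 2950]);


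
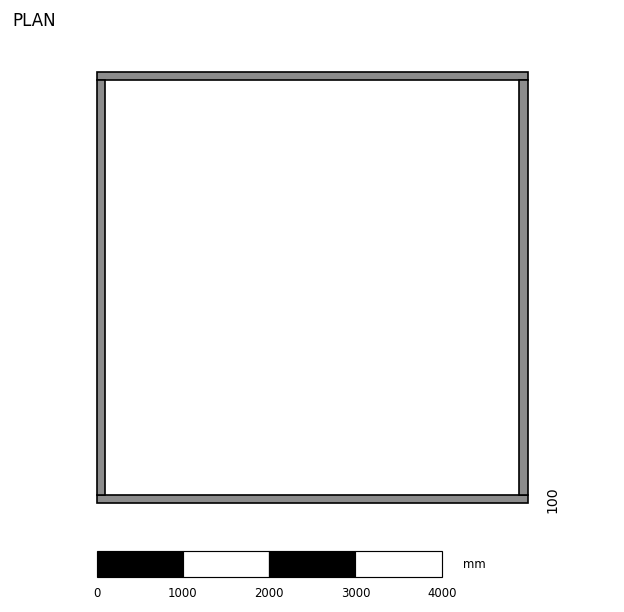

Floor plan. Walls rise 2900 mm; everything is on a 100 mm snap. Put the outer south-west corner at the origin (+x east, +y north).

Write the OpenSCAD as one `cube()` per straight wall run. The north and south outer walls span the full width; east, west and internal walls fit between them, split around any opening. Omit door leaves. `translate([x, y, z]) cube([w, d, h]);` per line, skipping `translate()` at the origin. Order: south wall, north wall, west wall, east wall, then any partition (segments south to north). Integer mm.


cube([5000, 100, 2900]);
translate([0, 4900, 0]) cube([5000, 100, 2900]);
translate([0, 100, 0]) cube([100, 4800, 2900]);
translate([4900, 100, 0]) cube([100, 4800, 2900]);


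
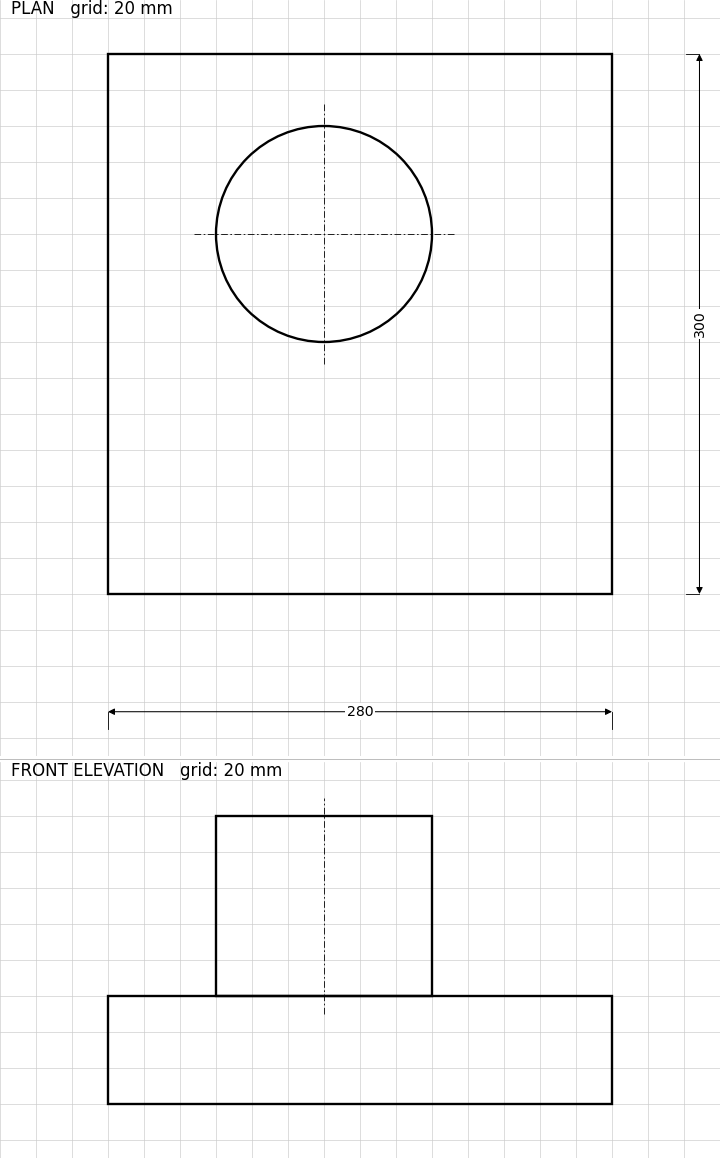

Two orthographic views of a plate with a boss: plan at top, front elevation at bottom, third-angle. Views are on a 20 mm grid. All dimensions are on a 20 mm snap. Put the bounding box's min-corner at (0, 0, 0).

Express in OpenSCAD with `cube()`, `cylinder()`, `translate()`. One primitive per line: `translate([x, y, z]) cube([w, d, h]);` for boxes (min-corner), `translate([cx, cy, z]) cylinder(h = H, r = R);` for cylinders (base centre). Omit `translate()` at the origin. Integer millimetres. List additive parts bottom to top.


cube([280, 300, 60]);
translate([120, 200, 60]) cylinder(h = 100, r = 60);


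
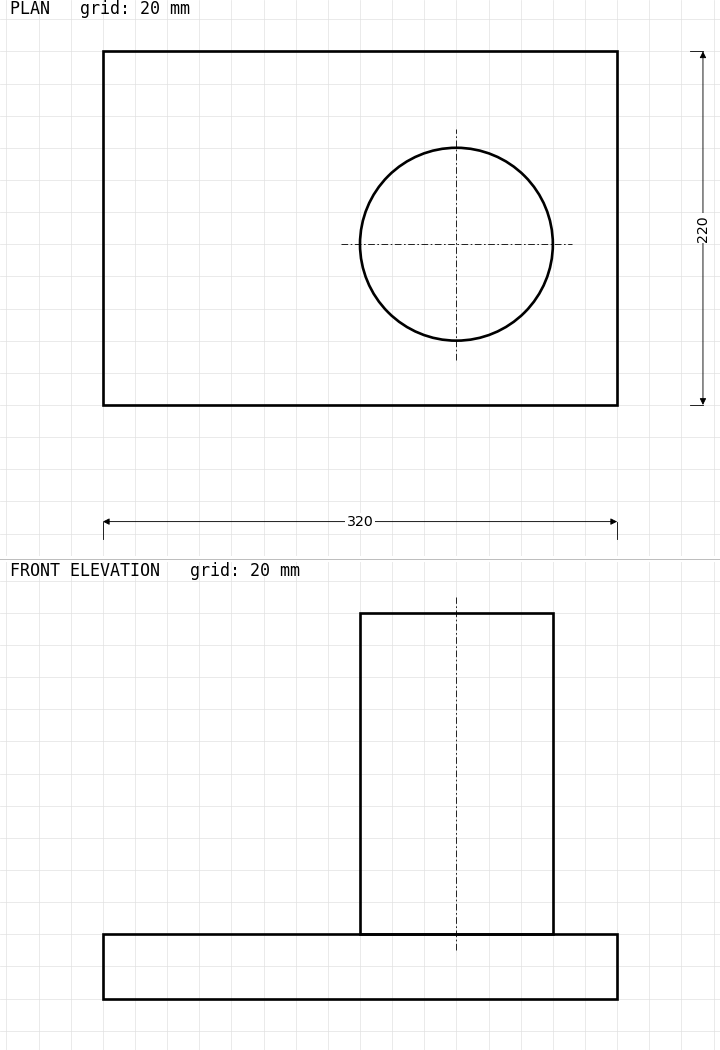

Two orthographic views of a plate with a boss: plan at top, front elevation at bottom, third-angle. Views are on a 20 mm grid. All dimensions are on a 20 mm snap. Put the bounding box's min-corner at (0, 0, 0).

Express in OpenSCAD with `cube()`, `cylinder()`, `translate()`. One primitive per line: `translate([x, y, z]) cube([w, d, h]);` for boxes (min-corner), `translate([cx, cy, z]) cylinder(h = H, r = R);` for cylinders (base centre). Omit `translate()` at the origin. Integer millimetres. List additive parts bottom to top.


cube([320, 220, 40]);
translate([220, 100, 40]) cylinder(h = 200, r = 60);
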